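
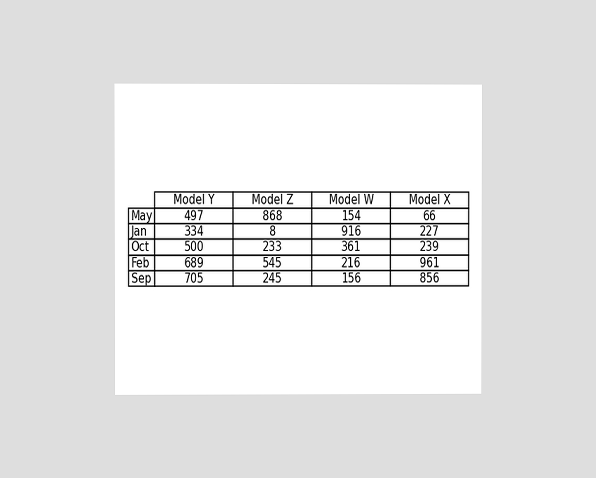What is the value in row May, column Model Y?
497

The chart is viewed at a slight angle. The (May, Model Y) cell reads 497.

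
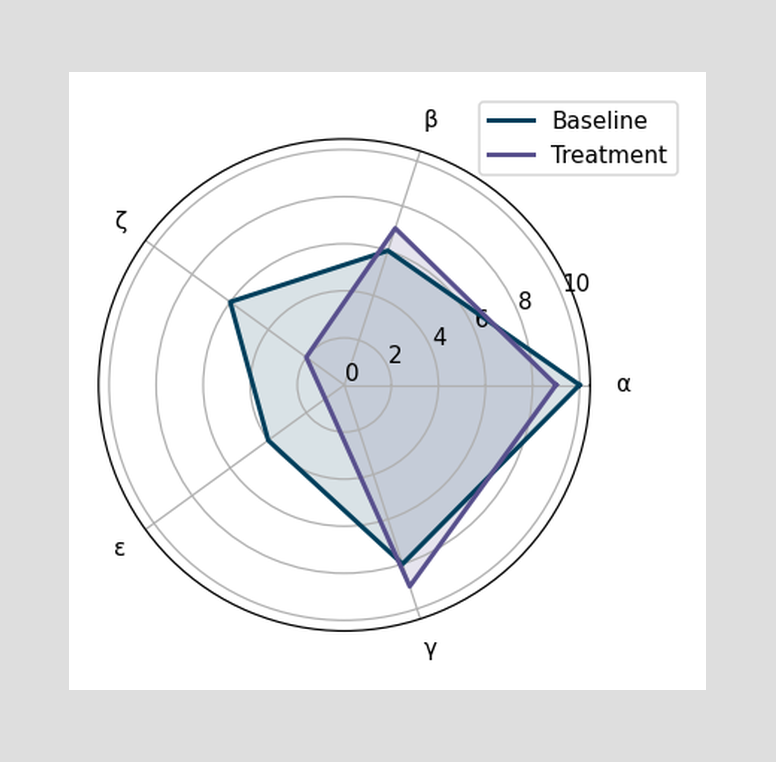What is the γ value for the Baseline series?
8

On the γ axis, Baseline reaches 8.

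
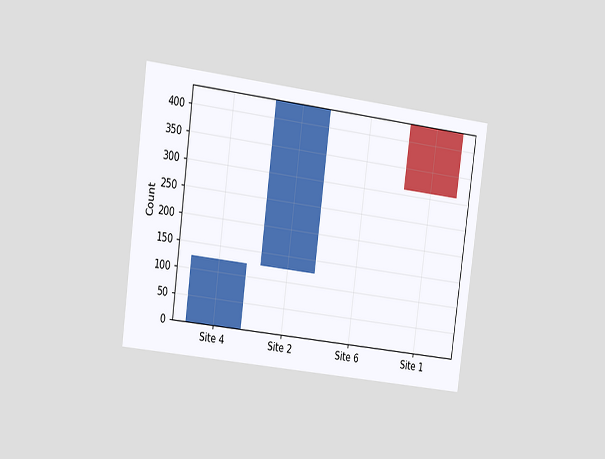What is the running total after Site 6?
The chart is tilted about 8° clockwise and viewed slightly from the left. After Site 6 the running total reaches 434.

434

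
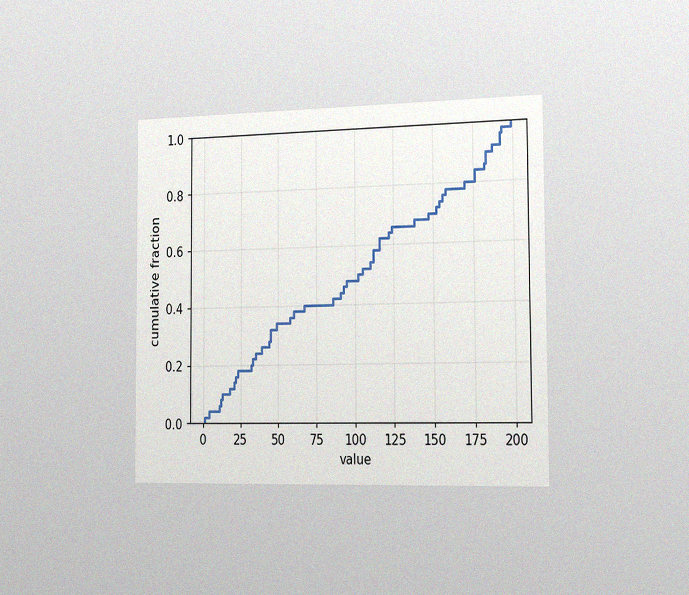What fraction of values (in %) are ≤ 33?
The chart is viewed slightly from the right, with some photo noise. At x=33 the ECDF step is at 22%.

22%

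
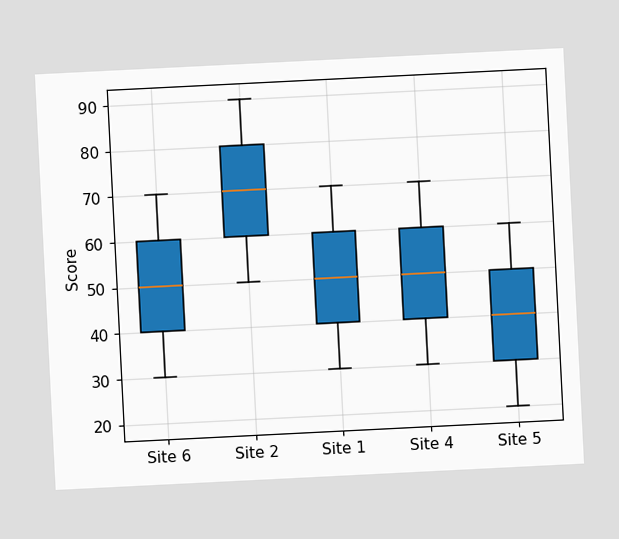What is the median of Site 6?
The chart is tilted about 3° counter-clockwise. The median line in the Site 6 box sits at 50.

50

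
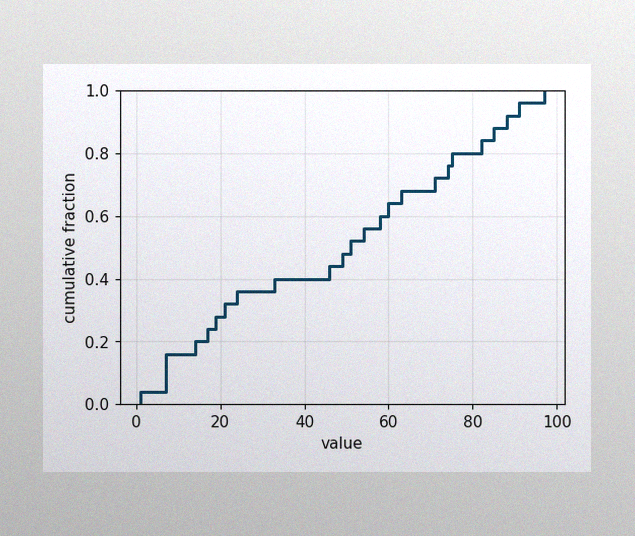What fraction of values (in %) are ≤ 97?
The image has some photo noise and uneven lighting. At x=97 the ECDF step is at 100%.

100%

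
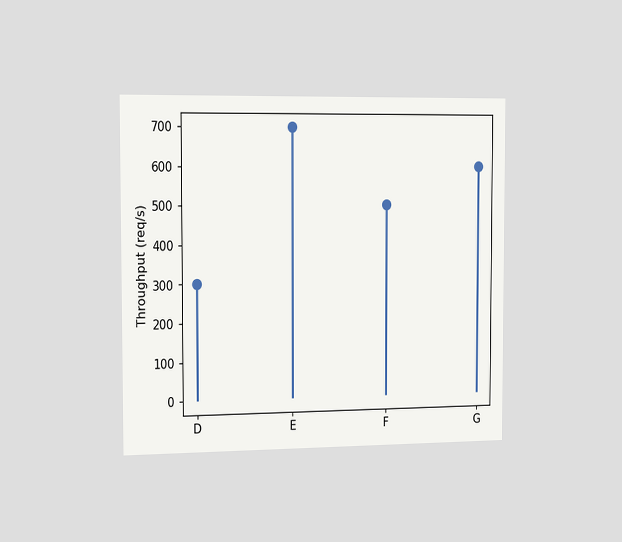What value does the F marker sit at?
The chart is viewed slightly from the left. The F marker sits at 500req/s.

500req/s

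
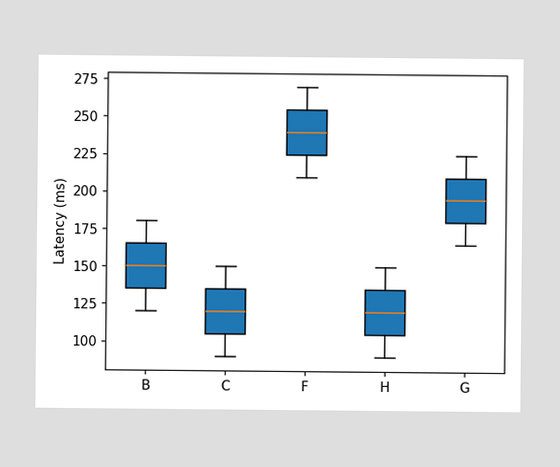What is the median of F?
The median line in the F box sits at 240ms.

240ms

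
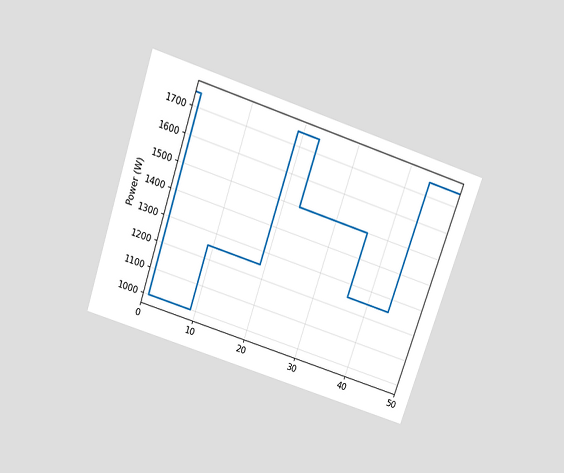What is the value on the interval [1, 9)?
The chart is tilted about 18° clockwise and viewed slightly from above. On [1, 9) the step sits at 1000W.

1000W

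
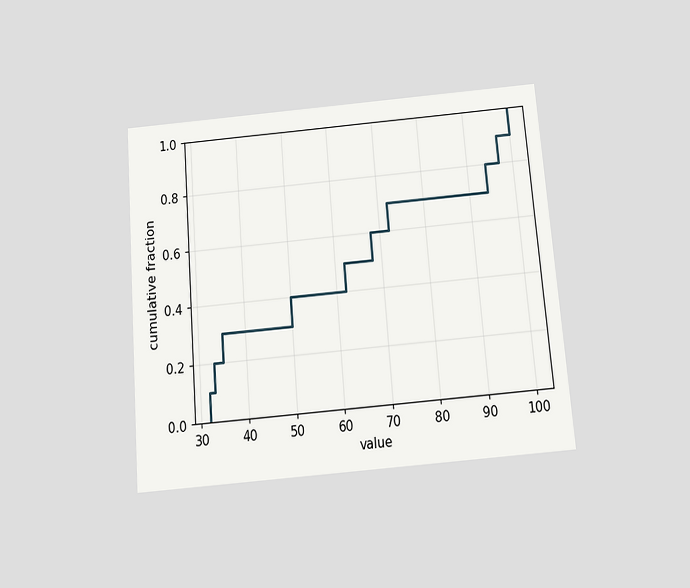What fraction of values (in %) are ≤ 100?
100%

The chart is tilted about 5° counter-clockwise and viewed slightly from below. At x=100 the ECDF step is at 100%.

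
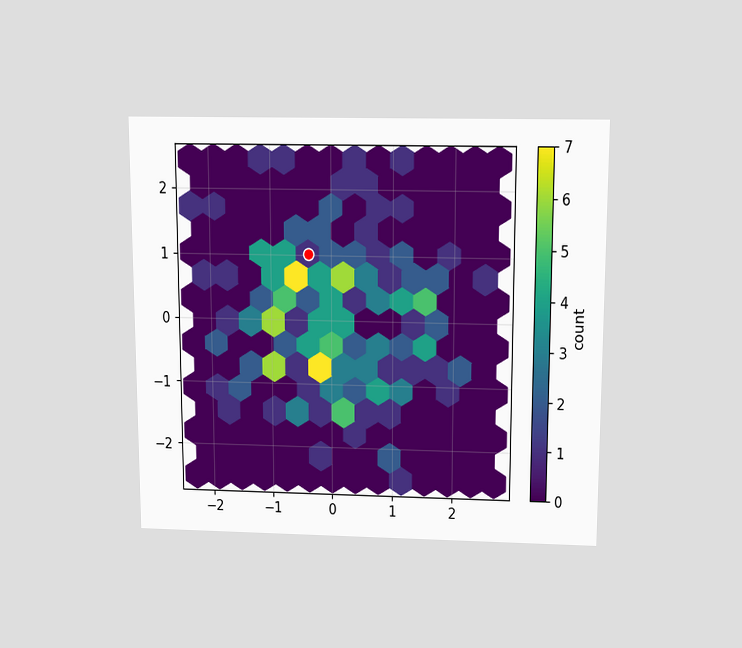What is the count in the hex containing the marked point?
The chart is viewed slightly from above. The marked hex reads 1 on the colorbar.

1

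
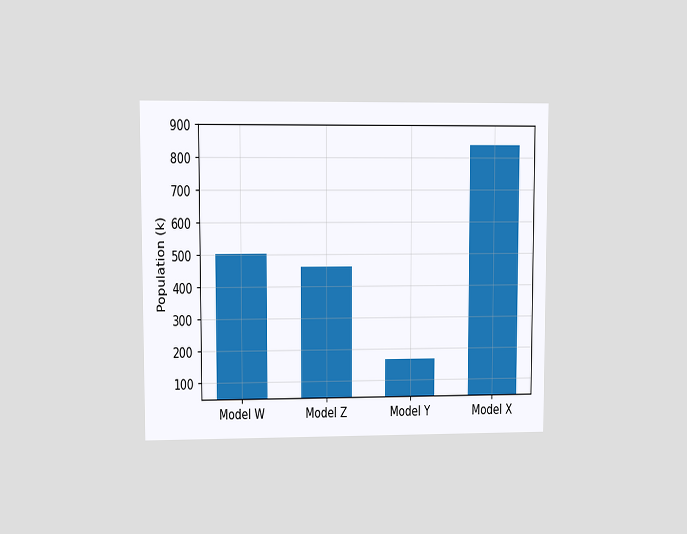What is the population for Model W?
504k

The chart is viewed at a slight angle. Reading along the chart's y-axis, the Model W bar reaches 504k.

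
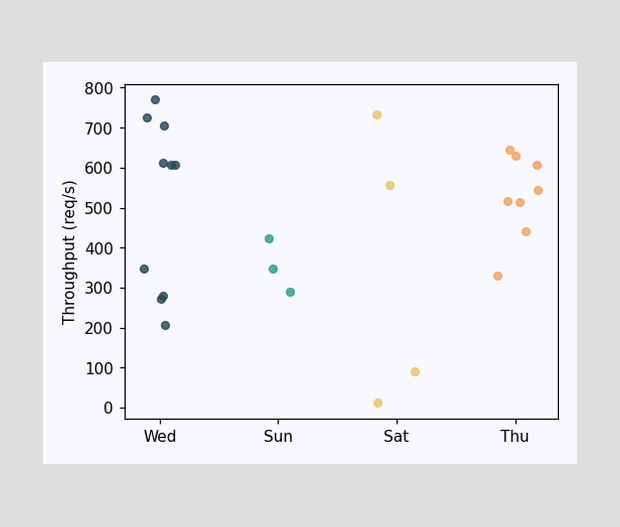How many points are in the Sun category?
3

Counting the markers in the Sun column gives 3.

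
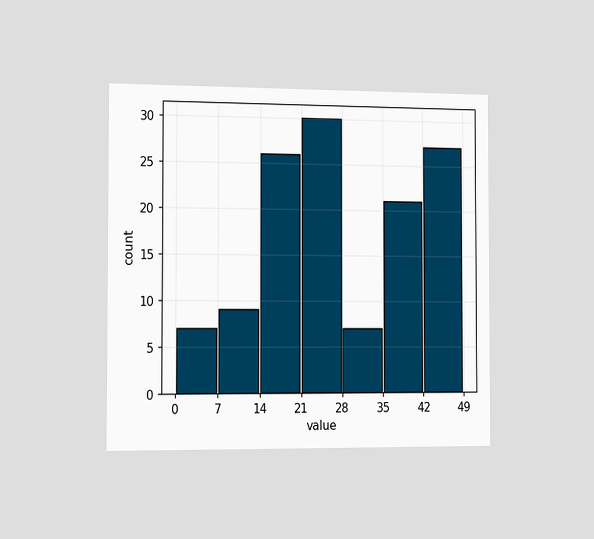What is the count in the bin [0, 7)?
The chart is viewed slightly from the left. The [0, 7) bin has height 7.

7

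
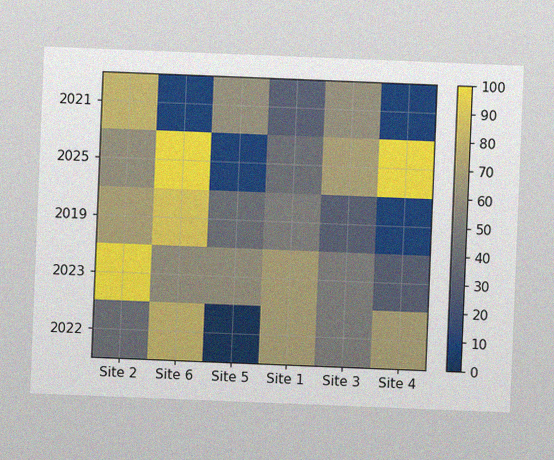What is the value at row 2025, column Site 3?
The chart is tilted about 2° clockwise, with some photo noise. Matching cell (2025, Site 3) against the colorbar gives 70.

70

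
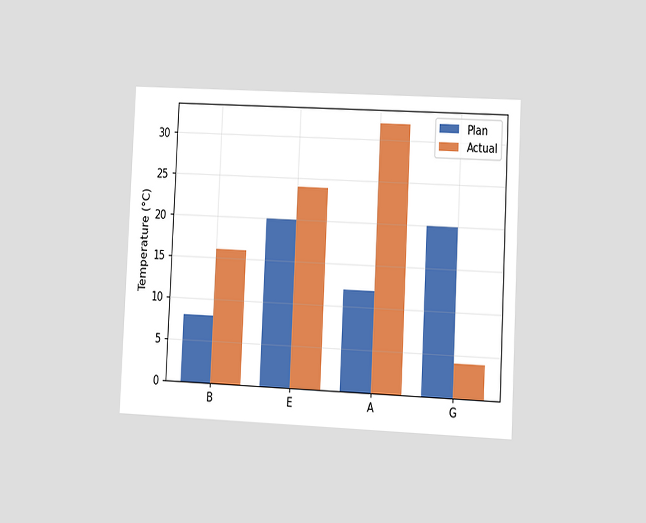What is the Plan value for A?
The chart is tilted about 3° clockwise and viewed slightly from the right. The Plan bar at A reaches 12°C on the y-axis.

12°C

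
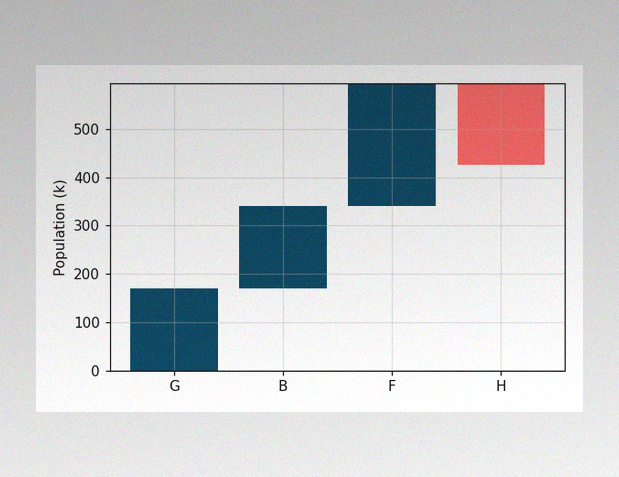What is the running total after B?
340k

The image has some photo noise and uneven lighting. After B the running total reaches 340k.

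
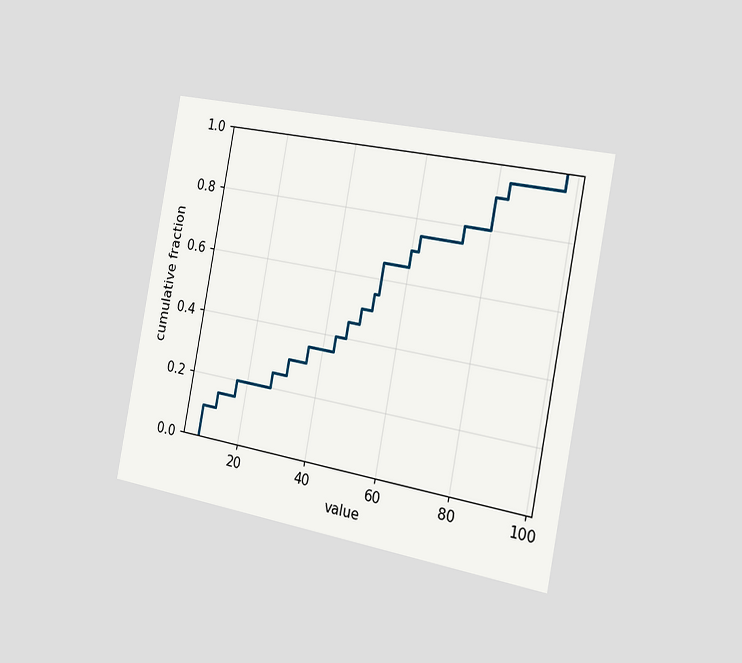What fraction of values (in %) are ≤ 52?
The chart is tilted about 11° clockwise and viewed slightly from the right. At x=52 the ECDF step is at 55%.

55%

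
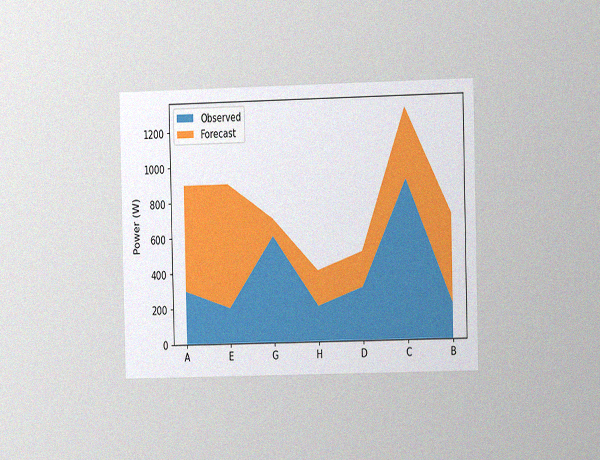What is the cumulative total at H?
400W

The chart is viewed slightly from the right, with some photo noise. The stacked total at H reaches 400W.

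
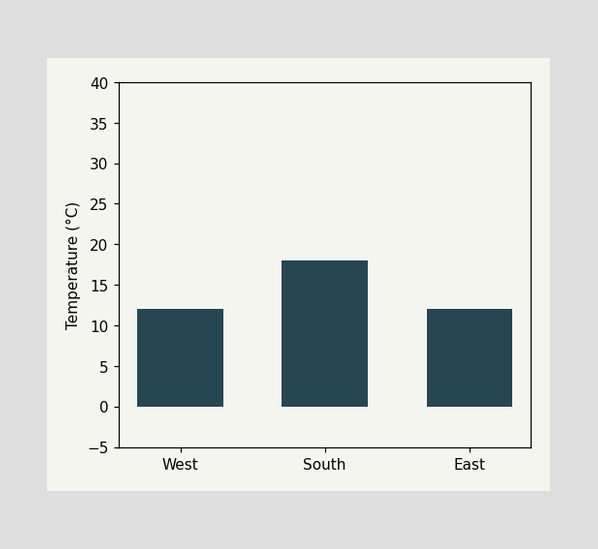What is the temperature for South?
18°C

Reading along the chart's y-axis, the South bar reaches 18°C.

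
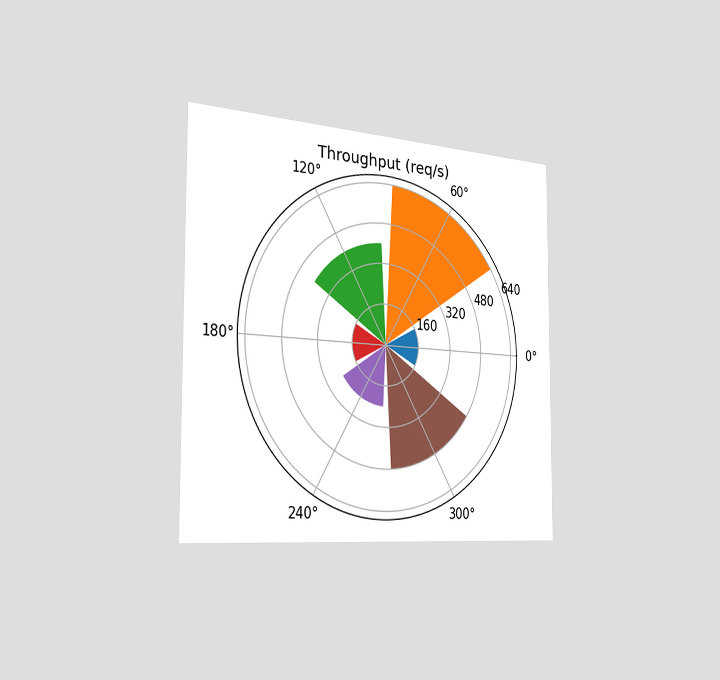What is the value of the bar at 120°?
The chart is viewed slightly from the left. The bar at 120° reaches 400req/s on the radial axis.

400req/s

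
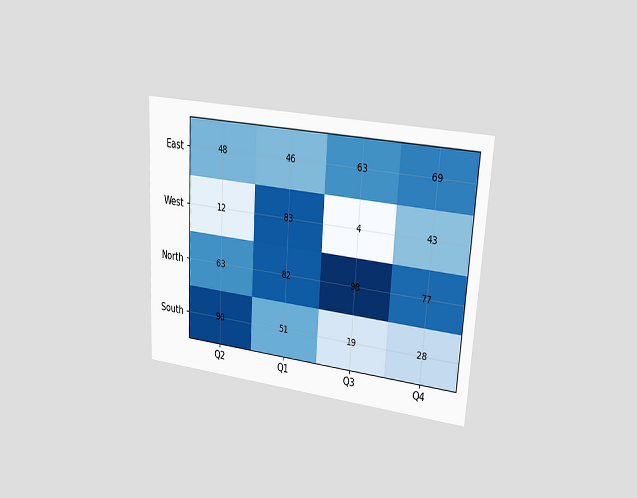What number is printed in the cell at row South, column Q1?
The chart is tilted about 3° clockwise and viewed at a slight angle. The (South, Q1) cell reads 51.

51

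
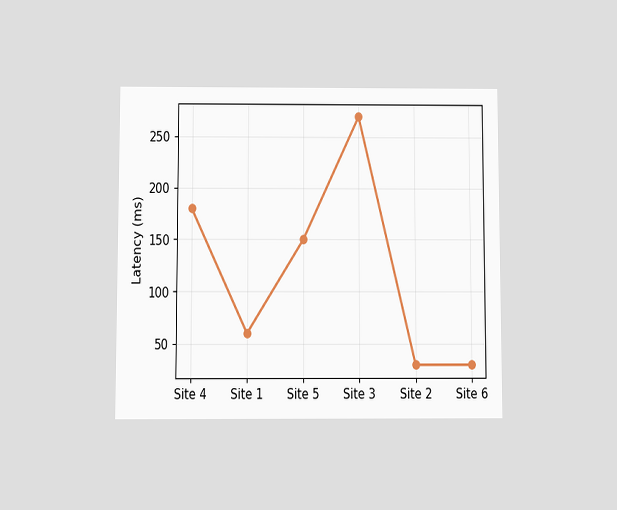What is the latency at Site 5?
The chart is viewed slightly from below. At Site 5, the line is at 150ms.

150ms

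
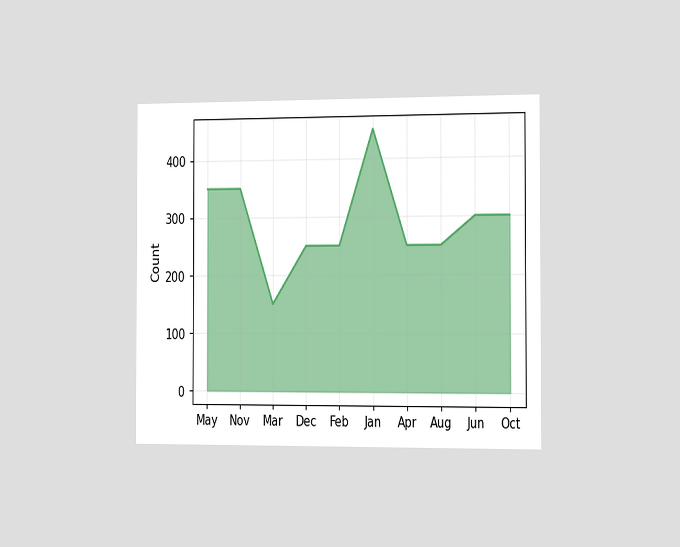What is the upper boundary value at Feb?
The chart is viewed slightly from the right. At Feb the upper boundary is at 250.

250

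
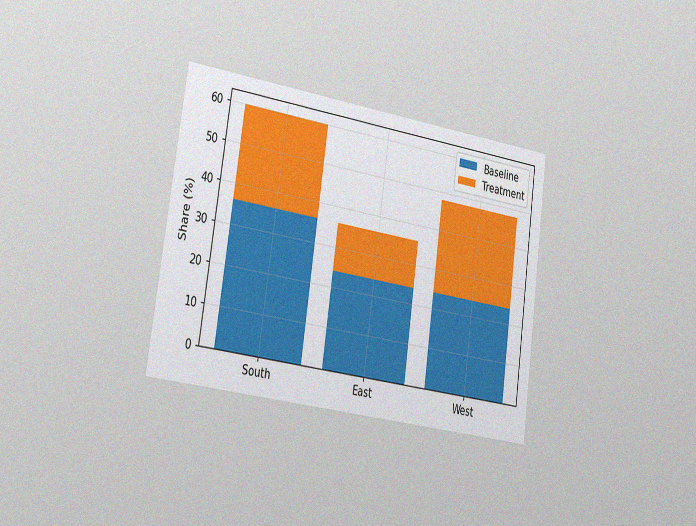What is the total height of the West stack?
48%

The chart is tilted about 8° clockwise and viewed slightly from the left, with some photo noise. The West stack's top reaches 48% on the y-axis.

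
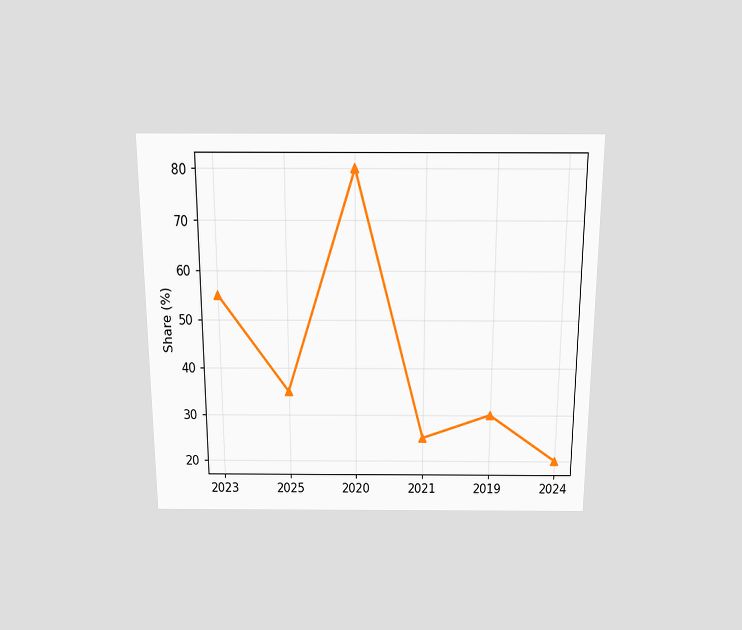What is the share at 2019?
30%

The chart is viewed slightly from above. At 2019, the line is at 30%.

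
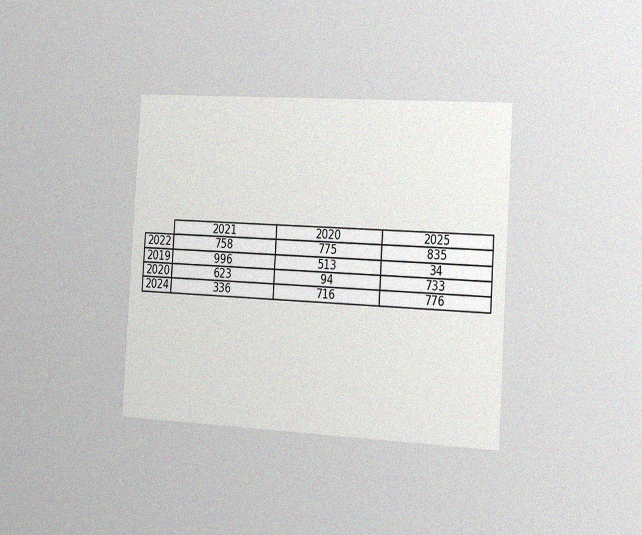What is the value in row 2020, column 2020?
The chart is tilted about 3° clockwise and viewed slightly from the right, with some photo noise. The (2020, 2020) cell reads 94.

94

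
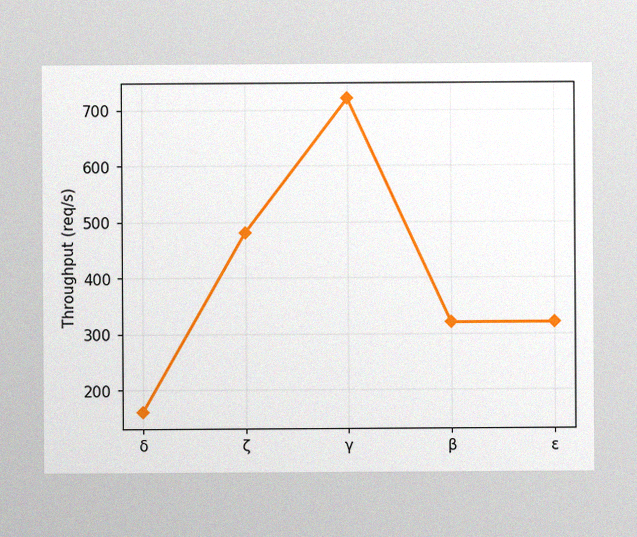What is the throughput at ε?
320req/s

The image has some photo noise and uneven lighting. At ε, the line is at 320req/s.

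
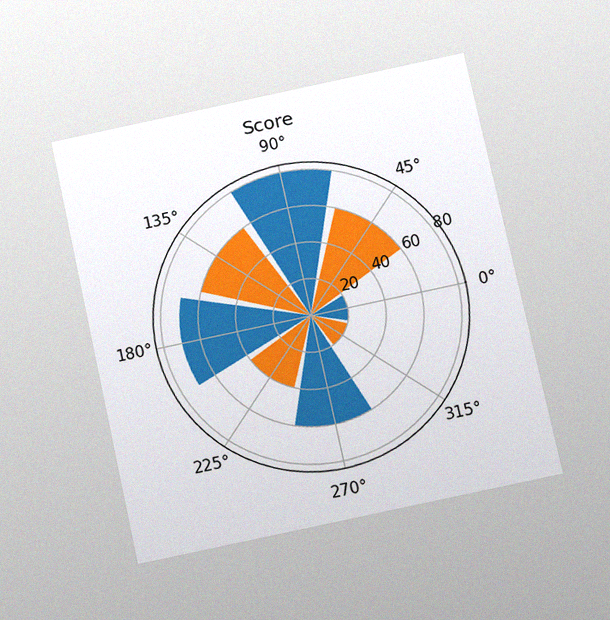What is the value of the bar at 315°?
The chart is tilted about 12° counter-clockwise and viewed slightly from below, with some photo noise. The bar at 315° reaches 20 on the radial axis.

20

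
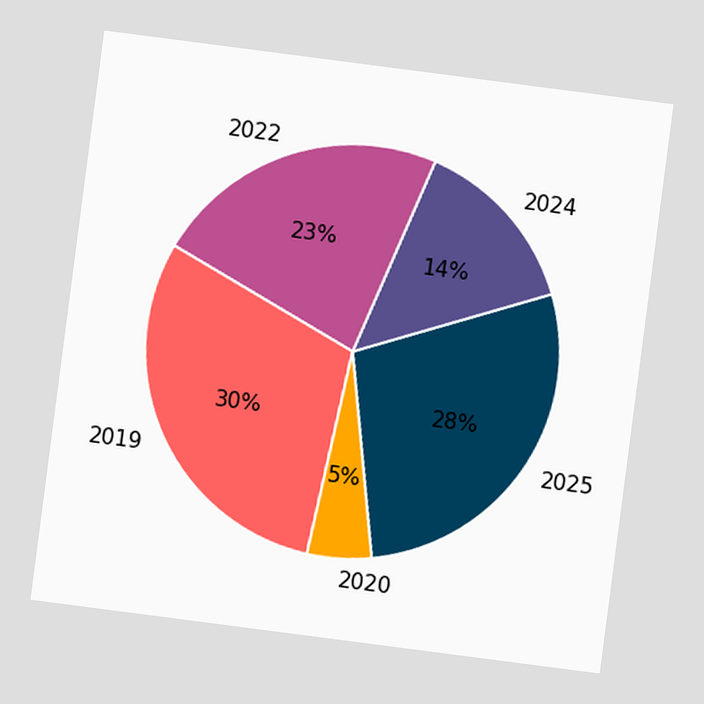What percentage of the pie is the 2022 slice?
The chart is tilted about 7° clockwise. The 2022 slice takes up 23% of the pie.

23%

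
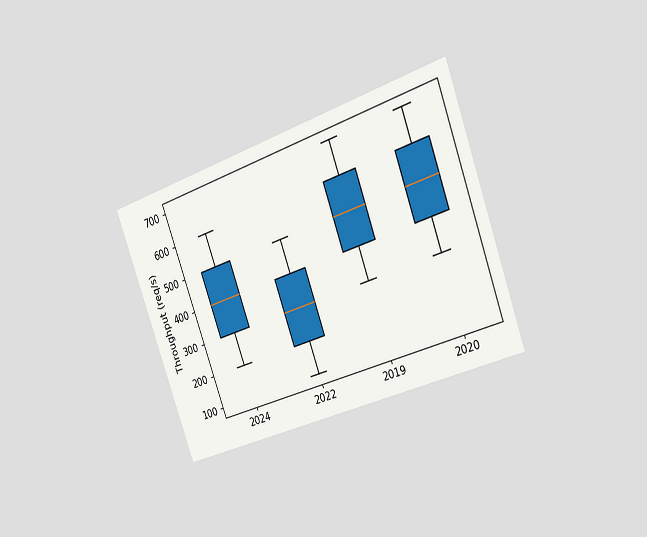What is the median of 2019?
The chart is tilted about 20° counter-clockwise and viewed slightly from the right. The median line in the 2019 box sits at 500req/s.

500req/s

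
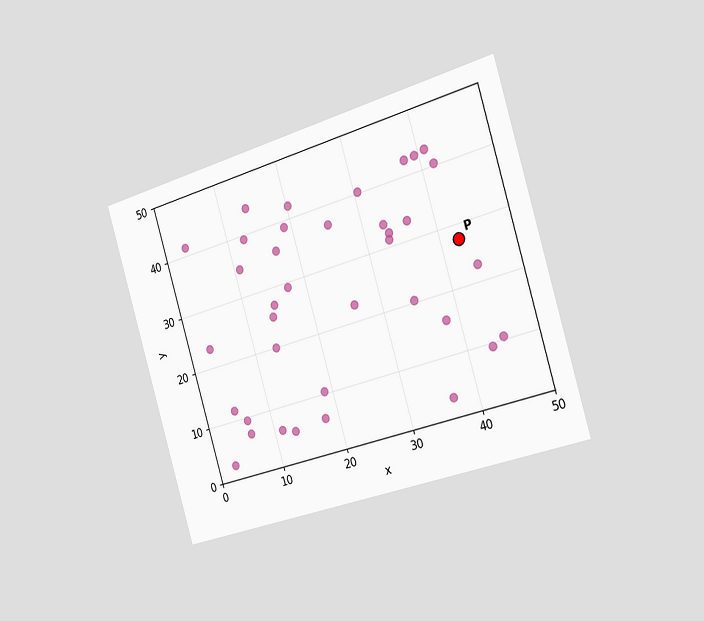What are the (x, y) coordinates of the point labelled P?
The chart is tilted about 16° counter-clockwise and viewed slightly from the right. Following the gridlines from P to each axis, P sits at (42.5, 27.5).

(42.5, 27.5)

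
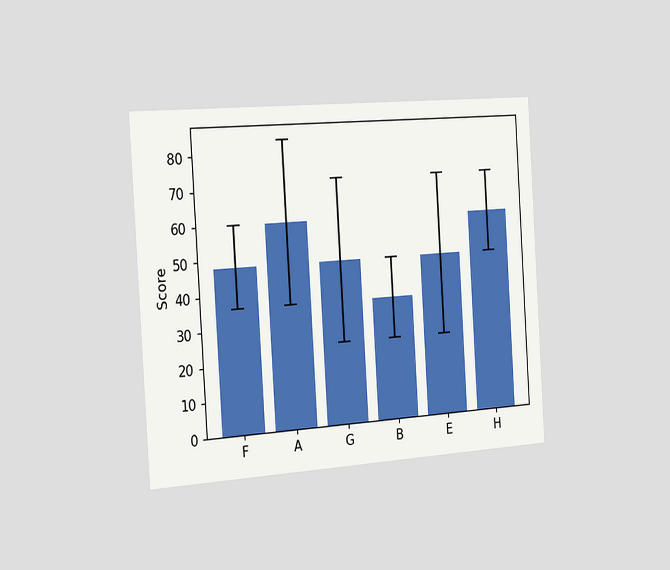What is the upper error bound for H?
The chart is tilted about 4° counter-clockwise and viewed slightly from the left. The H bar's upper whisker reaches 72.

72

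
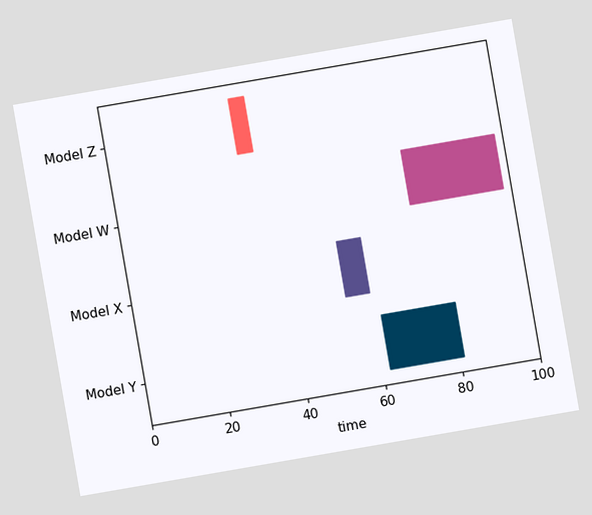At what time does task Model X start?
The chart is tilted about 10° counter-clockwise. The Model X bar begins at t=54.

54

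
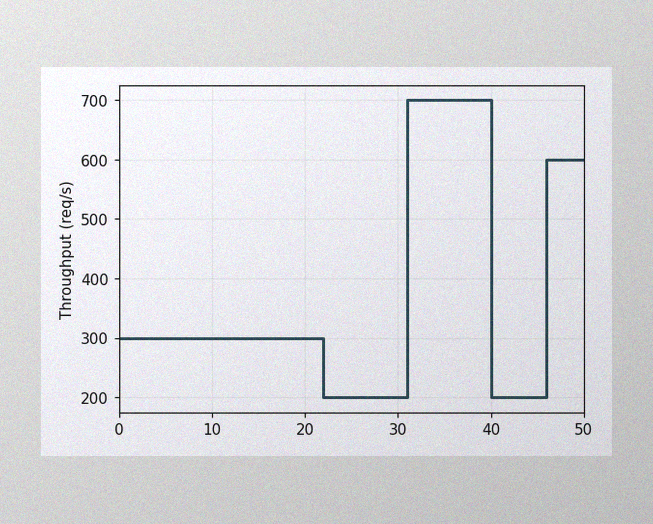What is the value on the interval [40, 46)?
The image has some photo noise and uneven lighting. On [40, 46) the step sits at 200req/s.

200req/s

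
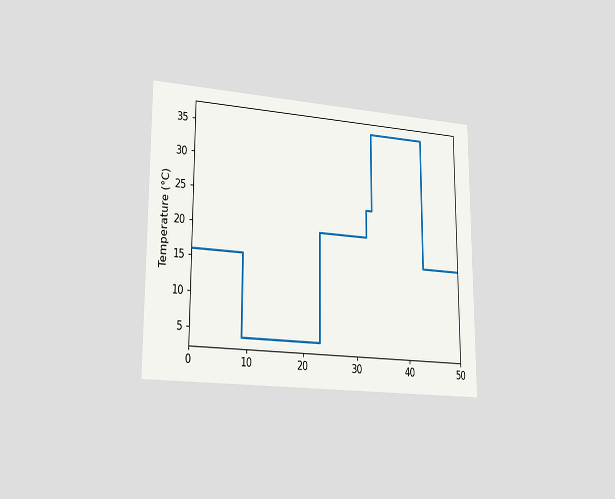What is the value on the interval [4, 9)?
16°C

The chart is viewed slightly from the left. On [4, 9) the step sits at 16°C.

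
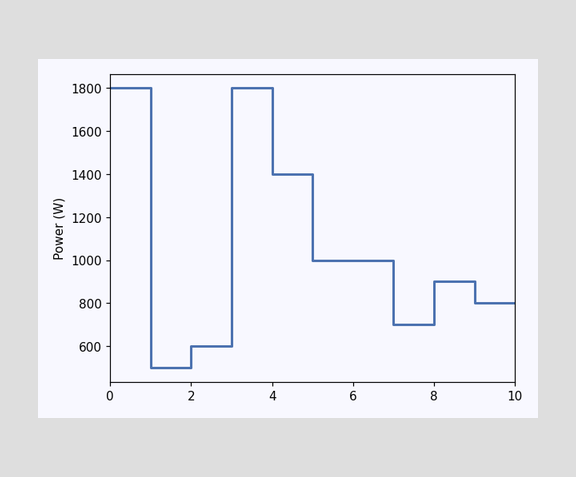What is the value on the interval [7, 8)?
700W

On [7, 8) the step sits at 700W.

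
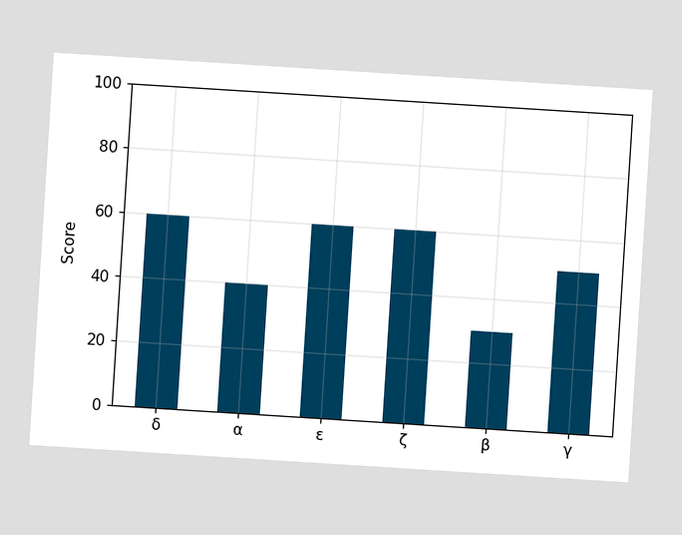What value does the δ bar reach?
60

The chart is tilted about 4° clockwise. Reading along the chart's y-axis, the δ bar reaches 60.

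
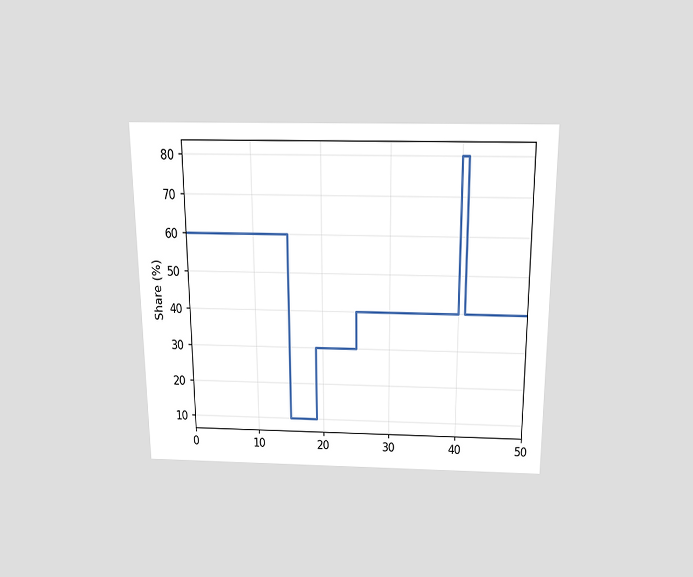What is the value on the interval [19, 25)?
30%

The chart is viewed slightly from above. On [19, 25) the step sits at 30%.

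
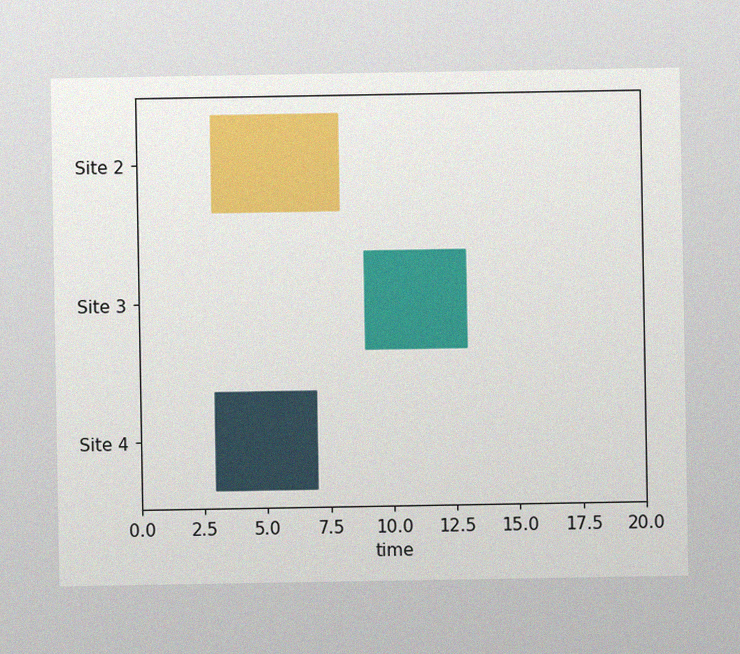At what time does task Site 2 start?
The image has some photo noise and uneven lighting. The Site 2 bar begins at t=3.

3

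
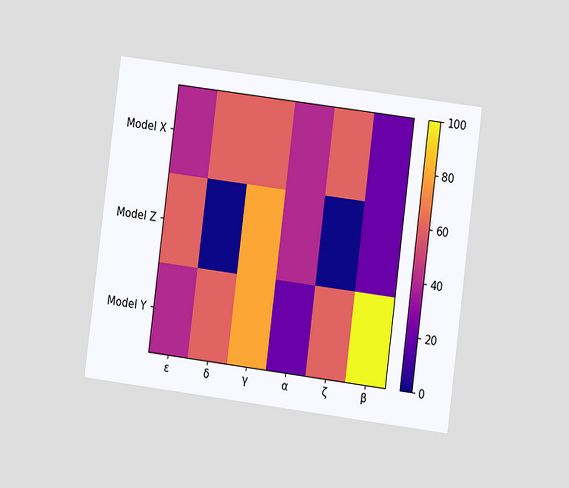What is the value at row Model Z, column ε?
The chart is tilted about 7° clockwise and viewed at a slight angle. Matching cell (Model Z, ε) against the colorbar gives 60.

60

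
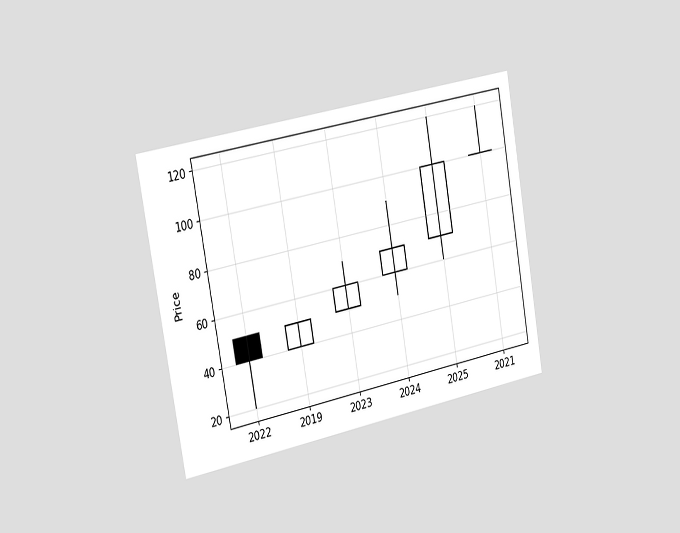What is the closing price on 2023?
The chart is tilted about 10° counter-clockwise and viewed slightly from the left. The 2023 candle closes at 60.

60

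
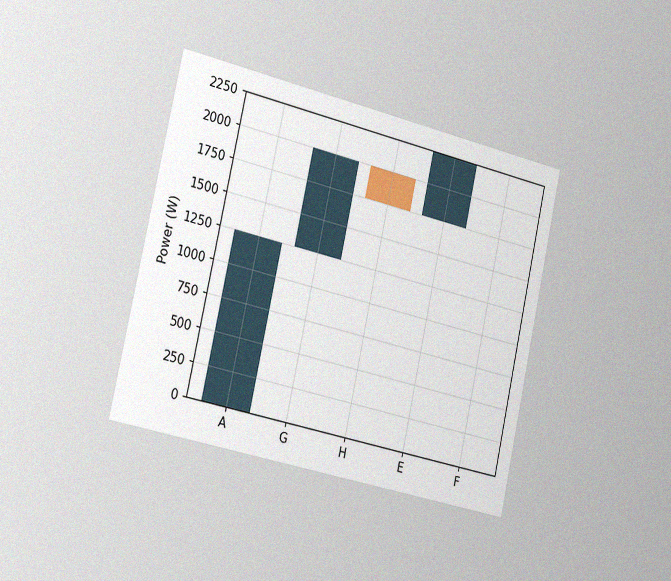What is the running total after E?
The chart is tilted about 13° clockwise and viewed slightly from the left, with some photo noise. After E the running total reaches 2250W.

2250W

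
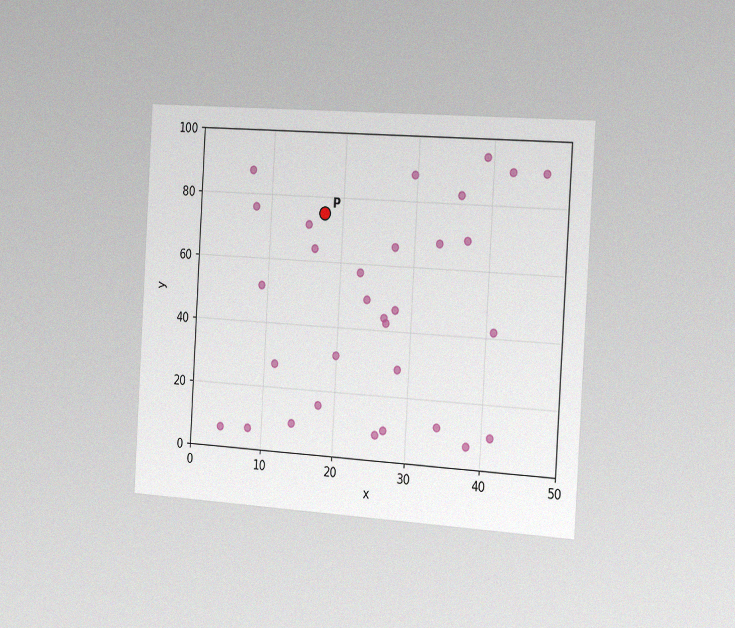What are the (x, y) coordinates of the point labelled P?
(17.5, 75)

The chart is tilted about 3° clockwise and viewed slightly from the right, with some photo noise. Following the gridlines from P to each axis, P sits at (17.5, 75).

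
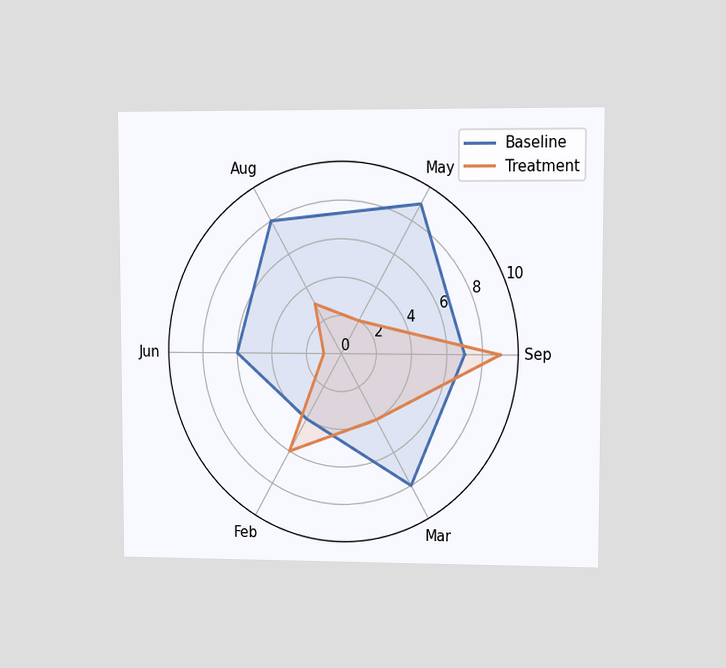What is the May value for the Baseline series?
The chart is viewed at a slight angle. On the May axis, Baseline reaches 9.

9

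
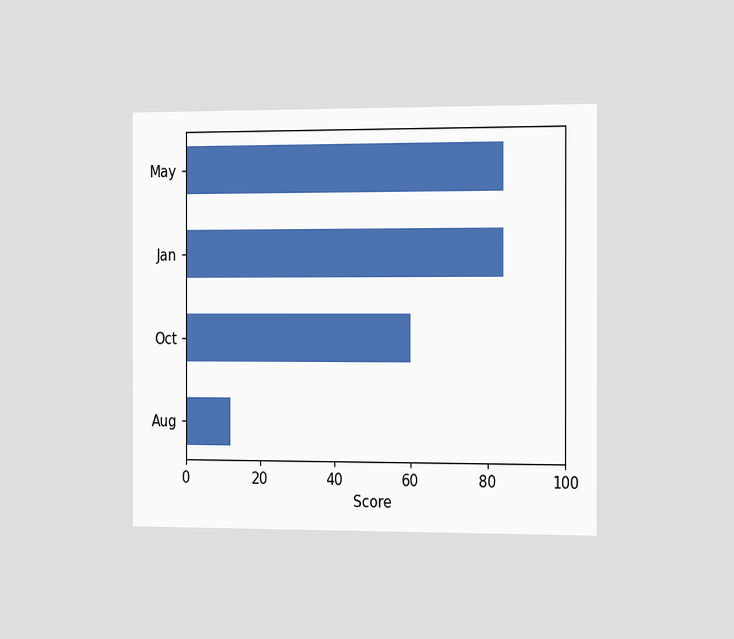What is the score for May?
The chart is viewed slightly from the right. Reading along the chart's x-axis, the May bar reaches 84.

84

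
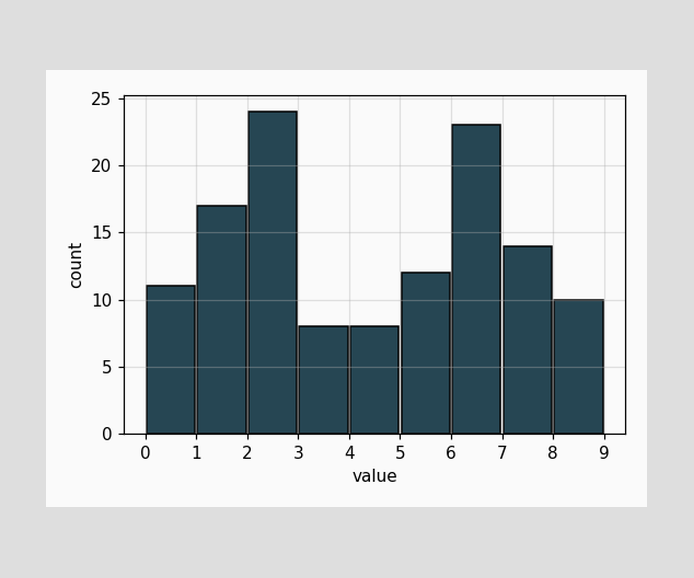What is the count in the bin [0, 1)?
11

The [0, 1) bin has height 11.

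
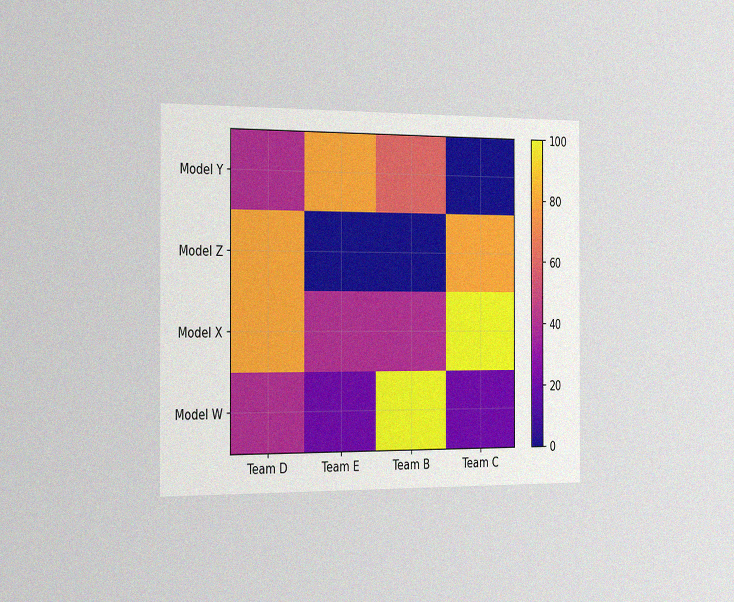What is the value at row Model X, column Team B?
40

The chart is viewed slightly from the left, with some photo noise. Matching cell (Model X, Team B) against the colorbar gives 40.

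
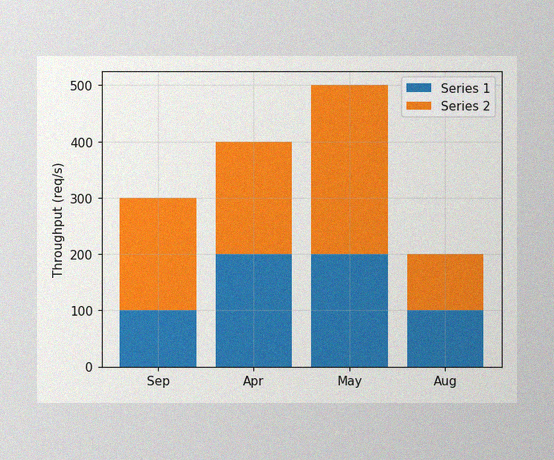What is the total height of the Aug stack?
200req/s

The image has some photo noise and uneven lighting. The Aug stack's top reaches 200req/s on the y-axis.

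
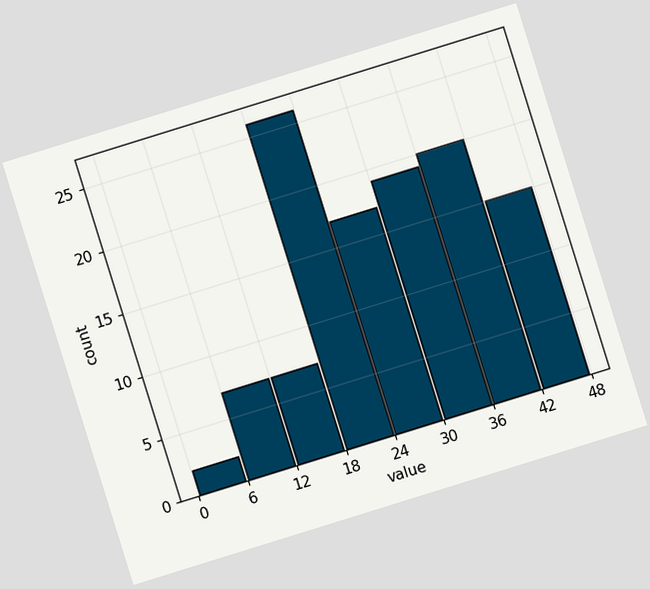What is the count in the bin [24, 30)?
The chart is tilted about 17° counter-clockwise. The [24, 30) bin has height 17.

17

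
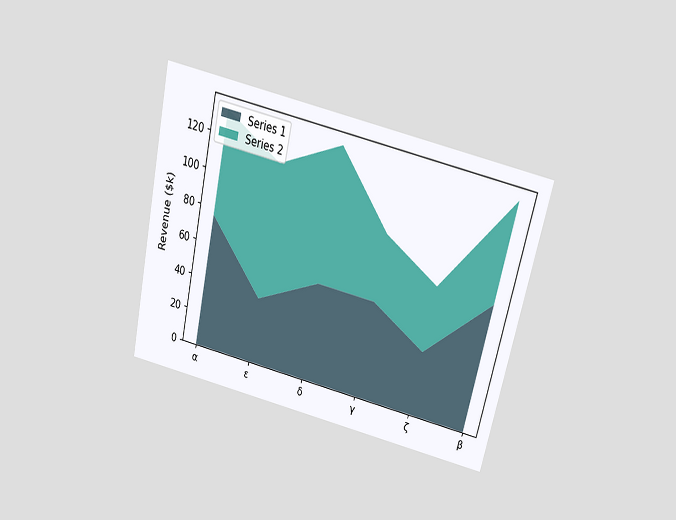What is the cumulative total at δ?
$133k

The chart is tilted about 13° clockwise and viewed slightly from above. The stacked total at δ reaches $133k.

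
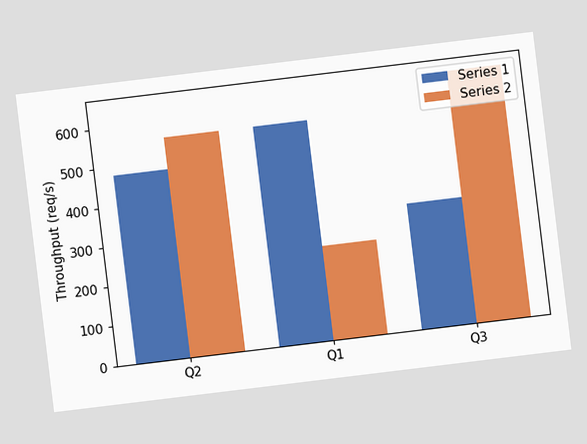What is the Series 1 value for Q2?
480req/s

The chart is tilted about 7° counter-clockwise. The Series 1 bar at Q2 reaches 480req/s on the y-axis.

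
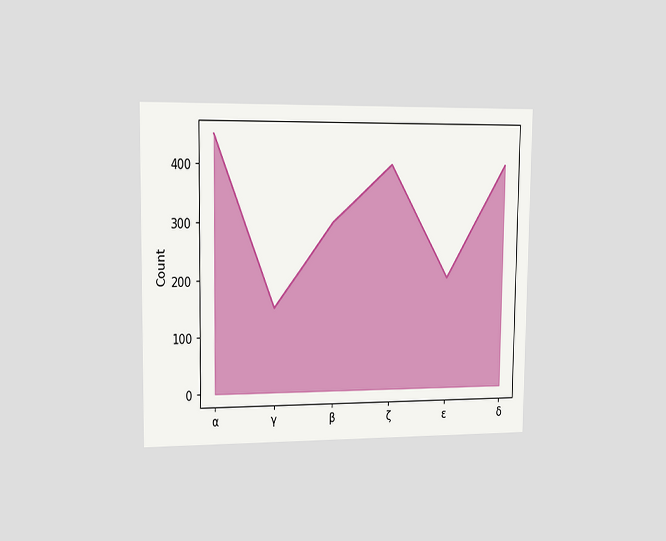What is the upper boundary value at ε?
The chart is viewed slightly from the left. At ε the upper boundary is at 200.

200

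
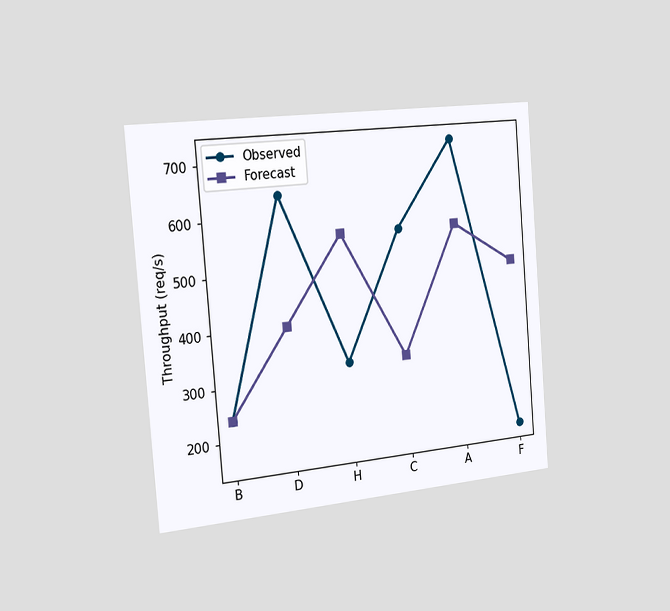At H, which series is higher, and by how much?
The chart is tilted about 5° counter-clockwise and viewed slightly from the left. At H, Forecast sits above the other line by 240req/s.

Forecast, by 240req/s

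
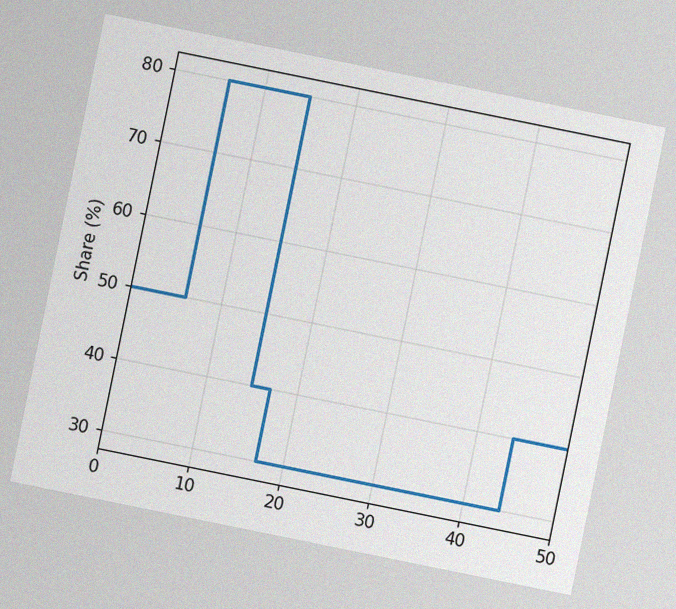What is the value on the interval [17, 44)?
30%

The chart is tilted about 11° clockwise, with some photo noise. On [17, 44) the step sits at 30%.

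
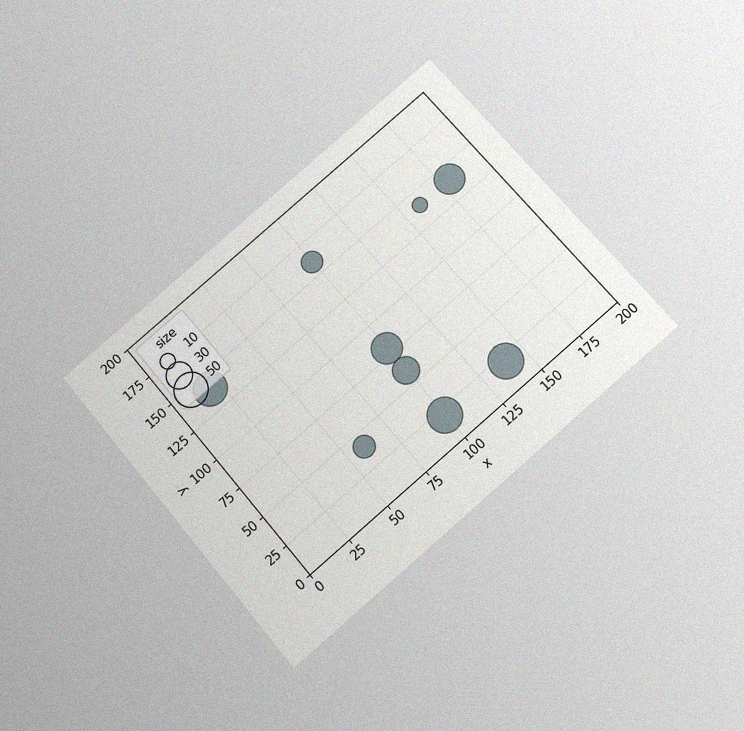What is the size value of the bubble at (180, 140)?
40

The chart is tilted about 41° counter-clockwise and viewed slightly from below, with some photo noise. Matching the bubble at (180, 140) against the size legend gives 40.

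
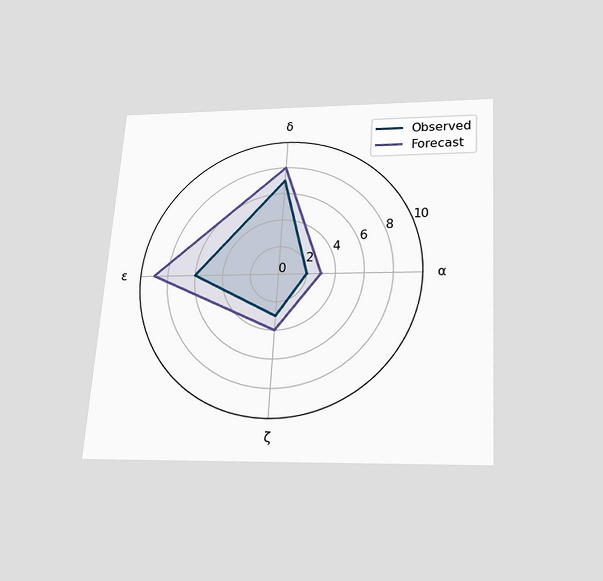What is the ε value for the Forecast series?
The chart is tilted about 4° clockwise and viewed slightly from below. On the ε axis, Forecast reaches 9.

9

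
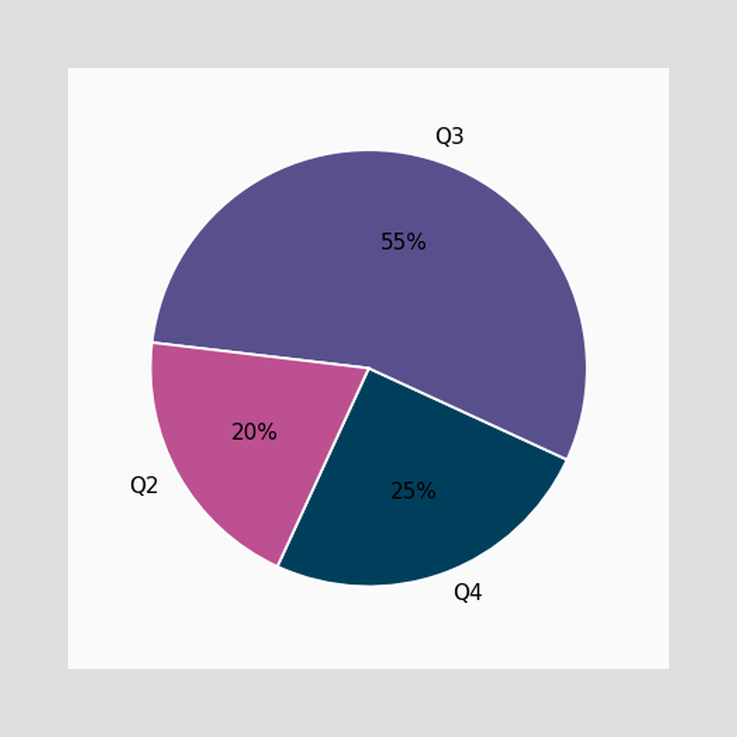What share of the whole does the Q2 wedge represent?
The Q2 slice takes up 20% of the pie.

20%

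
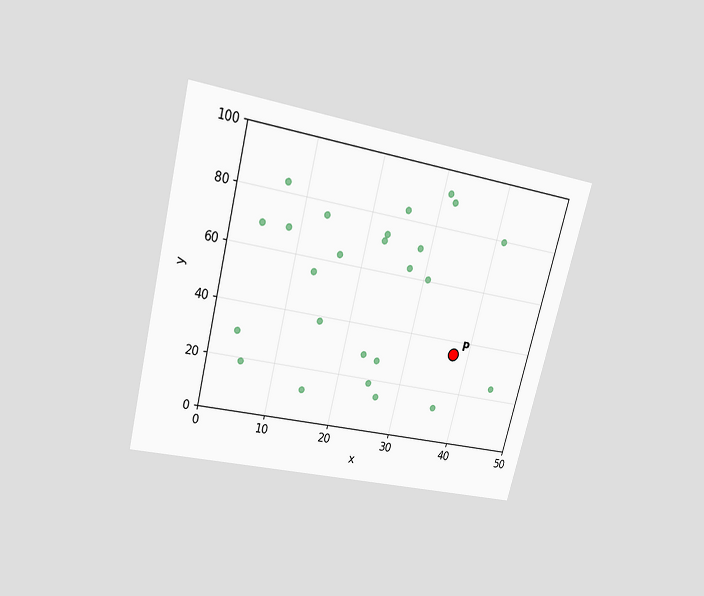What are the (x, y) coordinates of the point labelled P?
The chart is tilted about 14° clockwise and viewed slightly from above. Following the gridlines from P to each axis, P sits at (37.5, 35).

(37.5, 35)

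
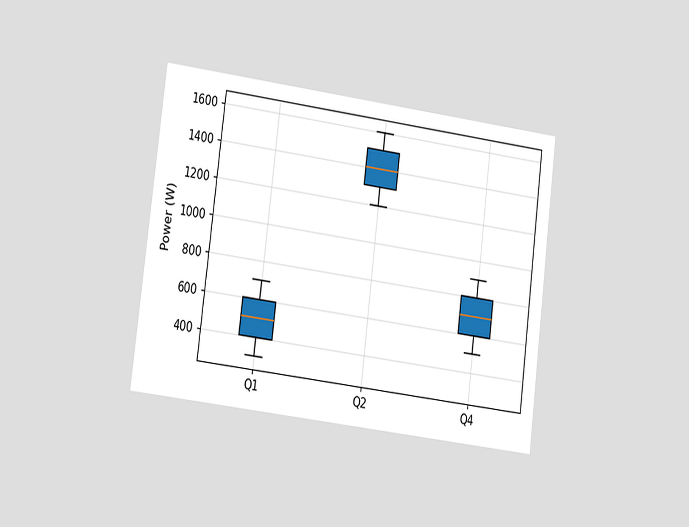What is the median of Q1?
500W

The chart is tilted about 7° clockwise and viewed at a slight angle. The median line in the Q1 box sits at 500W.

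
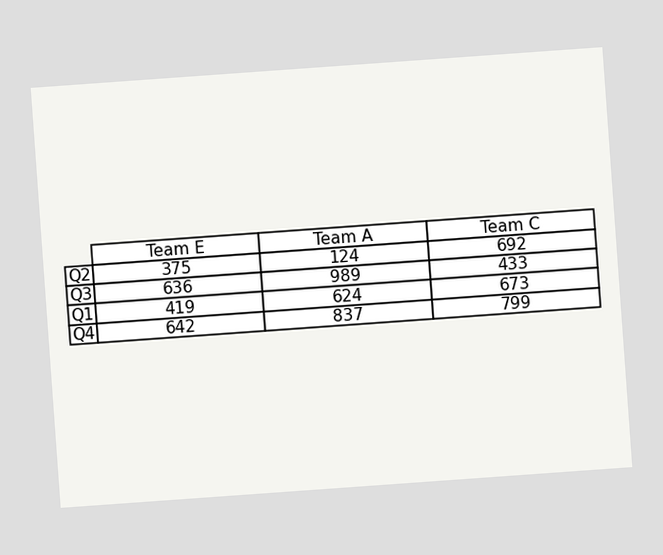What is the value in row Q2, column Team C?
The chart is tilted about 4° counter-clockwise. The (Q2, Team C) cell reads 692.

692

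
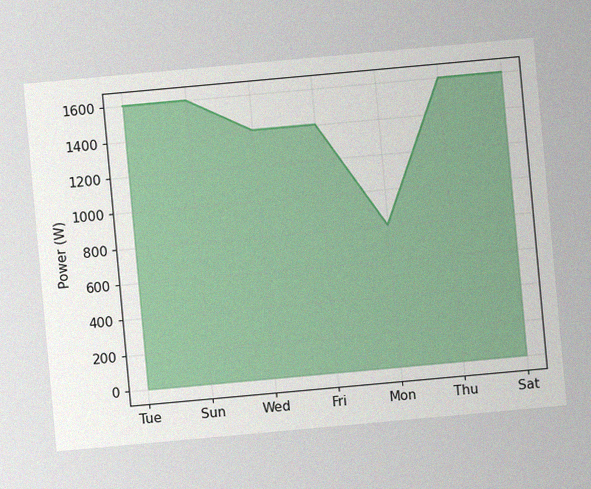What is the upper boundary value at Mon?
800W

The chart is tilted about 5° counter-clockwise, with some photo noise. At Mon the upper boundary is at 800W.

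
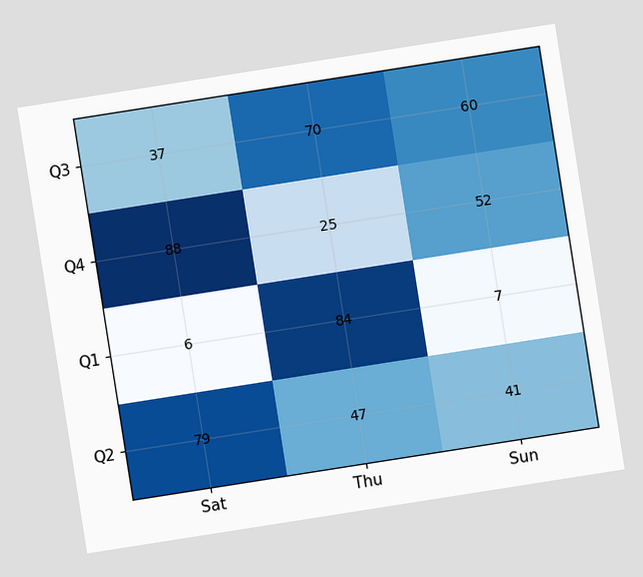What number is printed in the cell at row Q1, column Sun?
The chart is tilted about 9° counter-clockwise. The (Q1, Sun) cell reads 7.

7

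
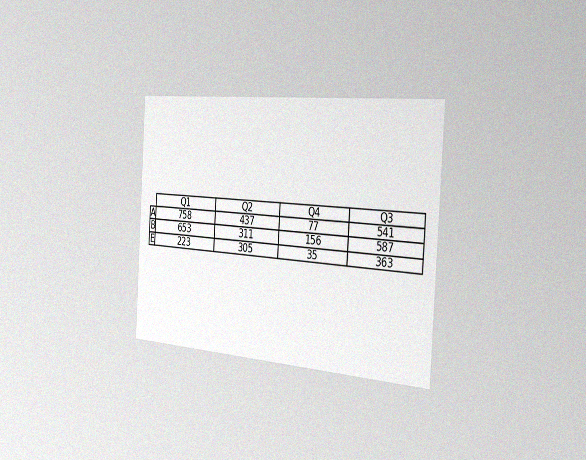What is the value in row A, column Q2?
437

The chart is tilted about 4° clockwise and viewed slightly from the right, with some photo noise. The (A, Q2) cell reads 437.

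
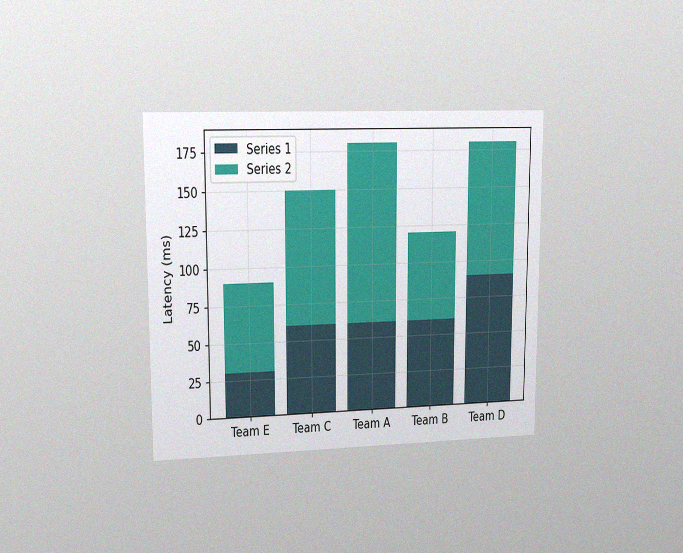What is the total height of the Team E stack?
The chart is viewed at a slight angle, with some photo noise. The Team E stack's top reaches 90ms on the y-axis.

90ms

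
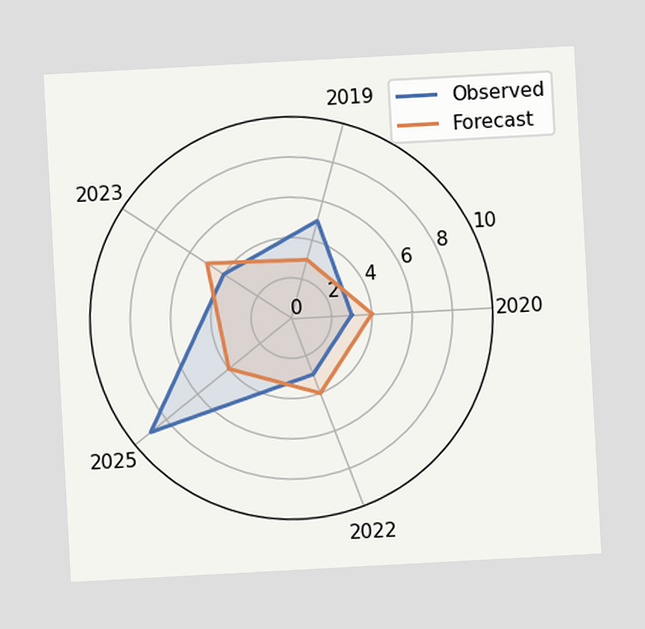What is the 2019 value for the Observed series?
5

The chart is tilted about 3° counter-clockwise. On the 2019 axis, Observed reaches 5.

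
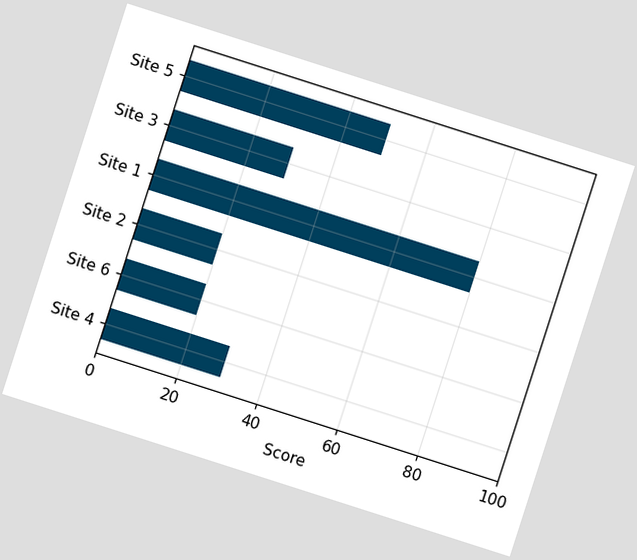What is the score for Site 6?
The chart is tilted about 18° clockwise. Reading along the chart's x-axis, the Site 6 bar reaches 20.

20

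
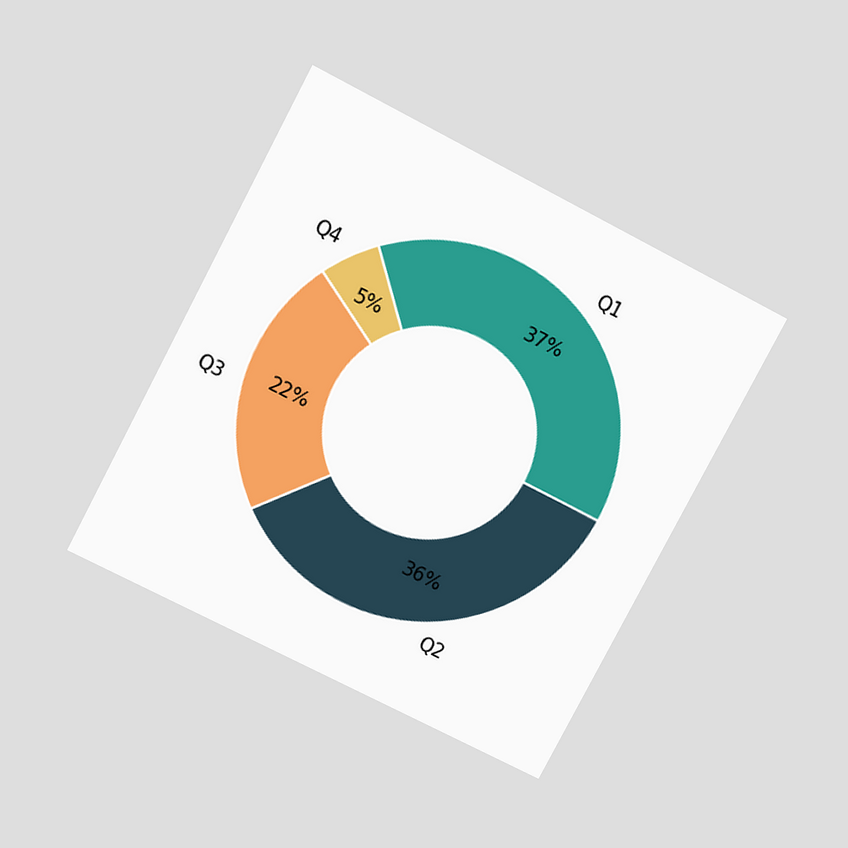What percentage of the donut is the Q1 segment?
The chart is tilted about 28° clockwise and viewed slightly from above. The Q1 segment takes up 37% of the ring.

37%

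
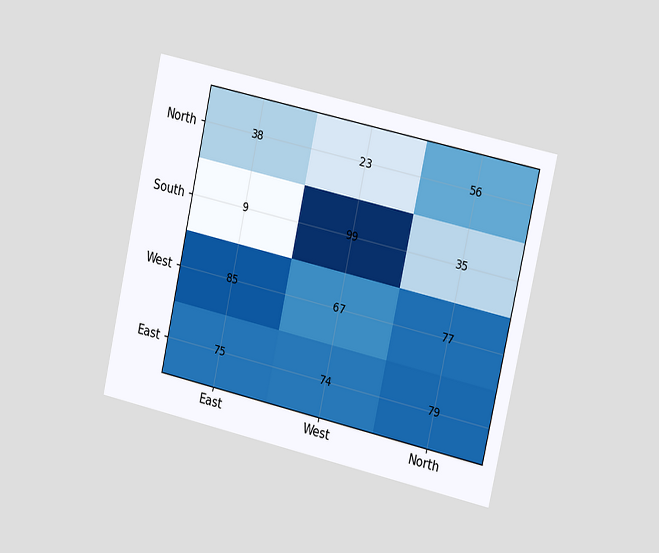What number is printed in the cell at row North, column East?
38

The chart is tilted about 12° clockwise and viewed slightly from the right. The (North, East) cell reads 38.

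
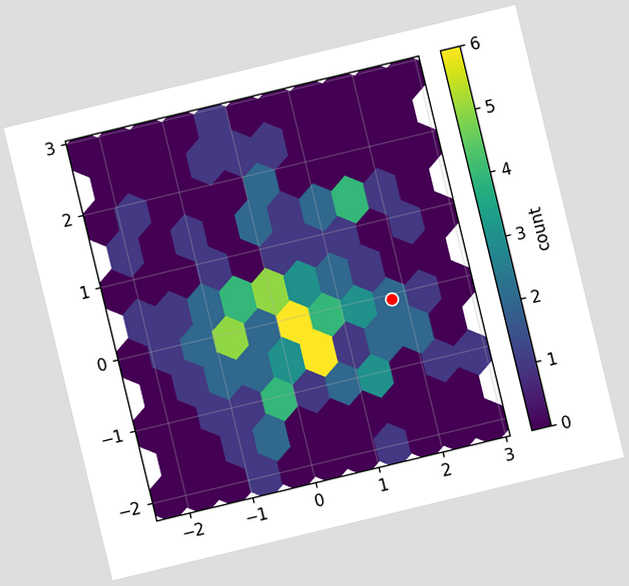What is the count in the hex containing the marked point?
The chart is tilted about 14° counter-clockwise. The marked hex reads 2 on the colorbar.

2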